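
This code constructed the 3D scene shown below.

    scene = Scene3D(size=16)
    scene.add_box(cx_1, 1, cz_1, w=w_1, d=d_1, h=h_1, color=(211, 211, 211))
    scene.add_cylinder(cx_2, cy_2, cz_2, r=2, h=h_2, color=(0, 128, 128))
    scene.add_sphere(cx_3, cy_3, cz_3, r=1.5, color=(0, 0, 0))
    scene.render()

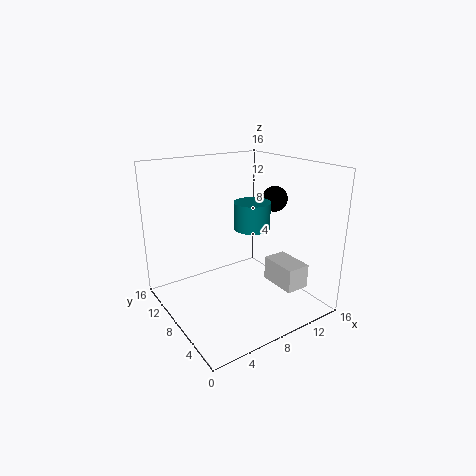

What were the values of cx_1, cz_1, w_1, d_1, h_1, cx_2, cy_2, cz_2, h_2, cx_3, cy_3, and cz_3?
cx_1 = 9.5
cz_1 = 4
w_1 = 2.5
d_1 = 4
h_1 = 2.5
cx_2 = 9.5
cy_2 = 7.5
cz_2 = 9
h_2 = 3
cx_3 = 13.5
cy_3 = 8.5
cz_3 = 11.5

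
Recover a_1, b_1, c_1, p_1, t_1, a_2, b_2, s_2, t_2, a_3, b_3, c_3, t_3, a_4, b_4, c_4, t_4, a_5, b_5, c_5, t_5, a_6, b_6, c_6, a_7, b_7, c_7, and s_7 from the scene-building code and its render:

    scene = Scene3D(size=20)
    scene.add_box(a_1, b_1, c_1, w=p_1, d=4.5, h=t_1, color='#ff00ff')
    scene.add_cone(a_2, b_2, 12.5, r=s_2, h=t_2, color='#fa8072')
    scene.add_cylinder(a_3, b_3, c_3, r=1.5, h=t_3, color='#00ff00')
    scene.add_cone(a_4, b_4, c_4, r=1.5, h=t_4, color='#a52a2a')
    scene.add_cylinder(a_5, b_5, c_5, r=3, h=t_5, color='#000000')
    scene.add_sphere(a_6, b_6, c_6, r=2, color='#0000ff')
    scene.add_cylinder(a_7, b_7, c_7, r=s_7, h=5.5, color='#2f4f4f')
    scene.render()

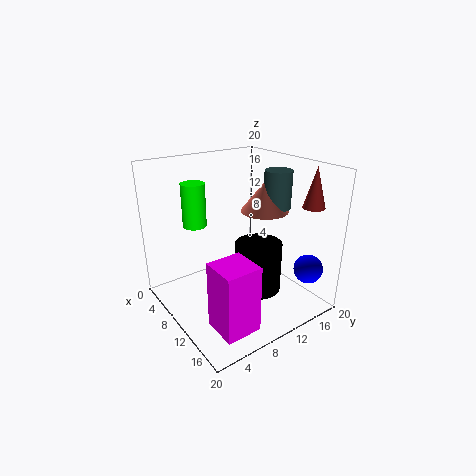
a_1 = 15
b_1 = 2
c_1 = 2.5
p_1 = 4.5
t_1 = 8.5
a_2 = 9
b_2 = 15.5
s_2 = 3.5
t_2 = 4.5
a_3 = 9
b_3 = 4
c_3 = 13
t_3 = 5.5
a_4 = 16
b_4 = 18
c_4 = 14.5
t_4 = 5.5
a_5 = 14.5
b_5 = 10
c_5 = 4.5
t_5 = 6.5
a_6 = 17
b_6 = 17
c_6 = 6
a_7 = 10
b_7 = 17
c_7 = 13
s_7 = 2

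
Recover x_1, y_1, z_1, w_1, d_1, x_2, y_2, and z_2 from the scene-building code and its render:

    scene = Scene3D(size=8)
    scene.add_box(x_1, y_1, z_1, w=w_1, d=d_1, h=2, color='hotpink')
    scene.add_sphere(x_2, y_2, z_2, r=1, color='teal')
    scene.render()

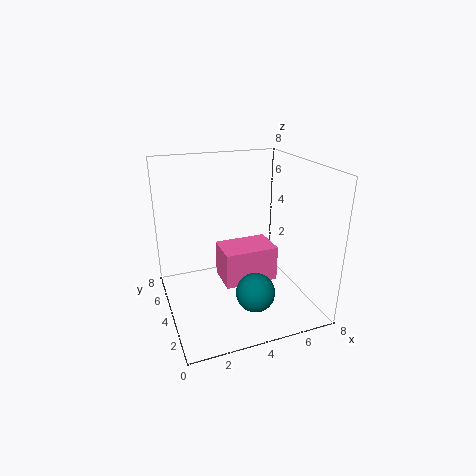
x_1 = 3; y_1 = 3; z_1 = 1.5; w_1 = 3; d_1 = 2; x_2 = 4; y_2 = 1.5; z_2 = 2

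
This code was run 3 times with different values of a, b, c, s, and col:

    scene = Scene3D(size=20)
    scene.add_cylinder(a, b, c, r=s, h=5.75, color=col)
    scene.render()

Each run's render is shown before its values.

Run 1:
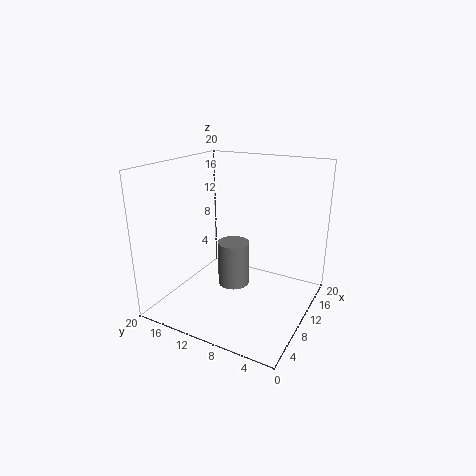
a = 6.5, b = 8.75, c = 5.25, s = 2, col = 'gray'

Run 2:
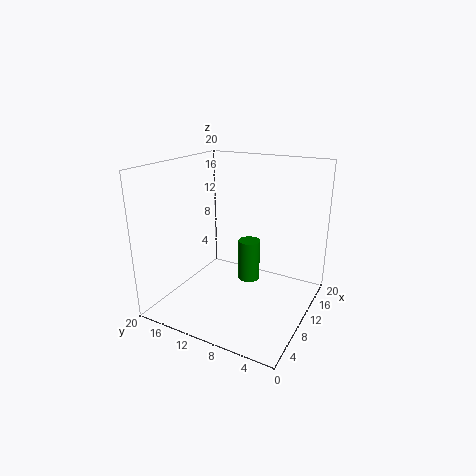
a = 10.5, b = 8.5, c = 4, s = 1.5, col = 'green'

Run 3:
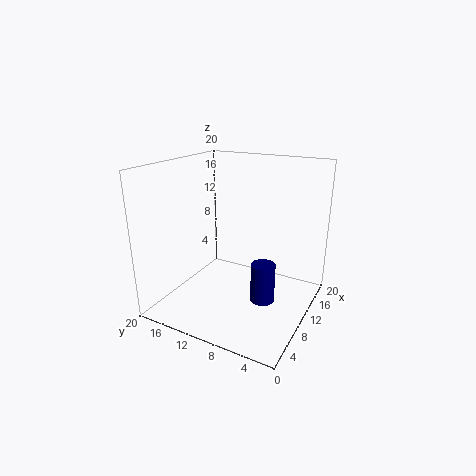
a = 11, b = 6.5, c = 0.5, s = 1.75, col = 'navy'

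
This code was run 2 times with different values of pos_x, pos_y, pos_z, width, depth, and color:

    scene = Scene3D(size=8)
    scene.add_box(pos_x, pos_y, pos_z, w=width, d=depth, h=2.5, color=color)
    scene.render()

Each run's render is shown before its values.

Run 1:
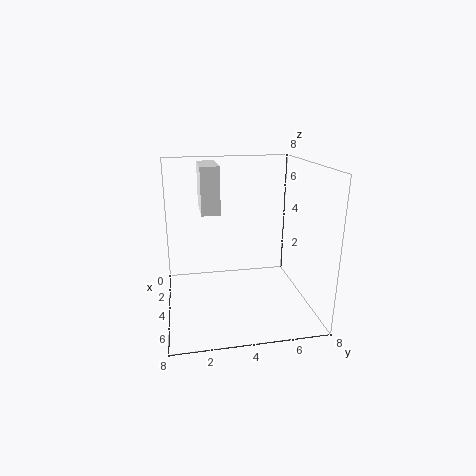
pos_x = 2
pos_y = 2
pos_z = 5.5
width = 2.5
depth = 1
color = 'white'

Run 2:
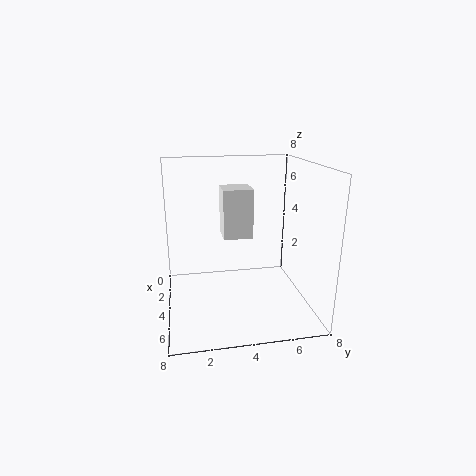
pos_x = 4
pos_y = 3
pos_z = 4.5
width = 1.5
depth = 1.5
color = 'white'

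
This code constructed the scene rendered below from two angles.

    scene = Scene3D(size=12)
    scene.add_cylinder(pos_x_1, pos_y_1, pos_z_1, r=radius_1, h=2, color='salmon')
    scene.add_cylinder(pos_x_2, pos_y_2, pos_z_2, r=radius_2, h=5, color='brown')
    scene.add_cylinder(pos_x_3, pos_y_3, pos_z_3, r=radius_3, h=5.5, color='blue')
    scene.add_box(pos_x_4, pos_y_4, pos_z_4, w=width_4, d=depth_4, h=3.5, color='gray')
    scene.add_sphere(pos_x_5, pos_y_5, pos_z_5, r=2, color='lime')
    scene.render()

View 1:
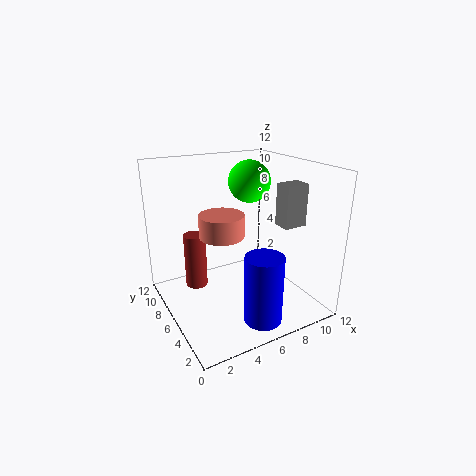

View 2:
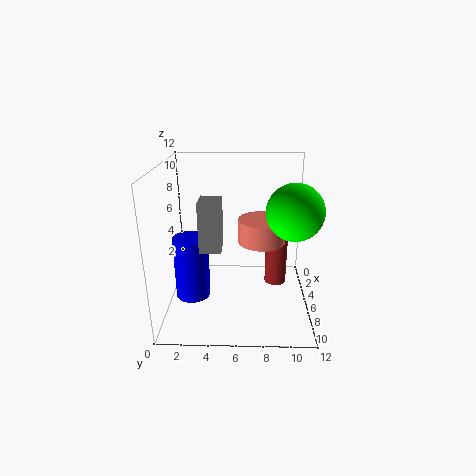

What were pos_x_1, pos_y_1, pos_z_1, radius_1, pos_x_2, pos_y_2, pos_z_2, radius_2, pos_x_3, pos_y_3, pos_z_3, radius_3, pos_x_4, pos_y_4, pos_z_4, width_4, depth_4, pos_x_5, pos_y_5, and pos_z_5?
pos_x_1 = 5.5; pos_y_1 = 8; pos_z_1 = 5.5; radius_1 = 2; pos_x_2 = 3.5; pos_y_2 = 9.5; pos_z_2 = 0.5; radius_2 = 1; pos_x_3 = 6; pos_y_3 = 2; pos_z_3 = 0.5; radius_3 = 1.5; pos_x_4 = 9; pos_y_4 = 3.5; pos_z_4 = 7; width_4 = 2; depth_4 = 1.5; pos_x_5 = 9.5; pos_y_5 = 10; pos_z_5 = 9.5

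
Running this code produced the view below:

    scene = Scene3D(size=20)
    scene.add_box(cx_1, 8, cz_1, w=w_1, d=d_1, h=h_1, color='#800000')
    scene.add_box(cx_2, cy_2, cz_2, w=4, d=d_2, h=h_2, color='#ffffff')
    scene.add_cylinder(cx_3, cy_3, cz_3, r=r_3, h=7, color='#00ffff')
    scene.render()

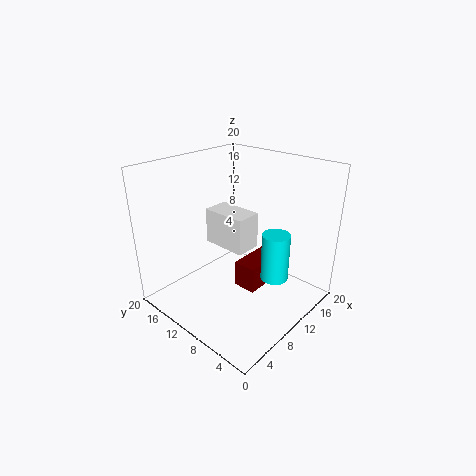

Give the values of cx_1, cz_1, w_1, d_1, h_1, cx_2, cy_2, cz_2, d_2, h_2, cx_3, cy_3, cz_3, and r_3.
cx_1 = 11, cz_1 = 1, w_1 = 6.5, d_1 = 3.5, h_1 = 4, cx_2 = 11, cy_2 = 10.5, cz_2 = 6.5, d_2 = 7, h_2 = 5.5, cx_3 = 13.5, cy_3 = 6, cz_3 = 3.5, r_3 = 2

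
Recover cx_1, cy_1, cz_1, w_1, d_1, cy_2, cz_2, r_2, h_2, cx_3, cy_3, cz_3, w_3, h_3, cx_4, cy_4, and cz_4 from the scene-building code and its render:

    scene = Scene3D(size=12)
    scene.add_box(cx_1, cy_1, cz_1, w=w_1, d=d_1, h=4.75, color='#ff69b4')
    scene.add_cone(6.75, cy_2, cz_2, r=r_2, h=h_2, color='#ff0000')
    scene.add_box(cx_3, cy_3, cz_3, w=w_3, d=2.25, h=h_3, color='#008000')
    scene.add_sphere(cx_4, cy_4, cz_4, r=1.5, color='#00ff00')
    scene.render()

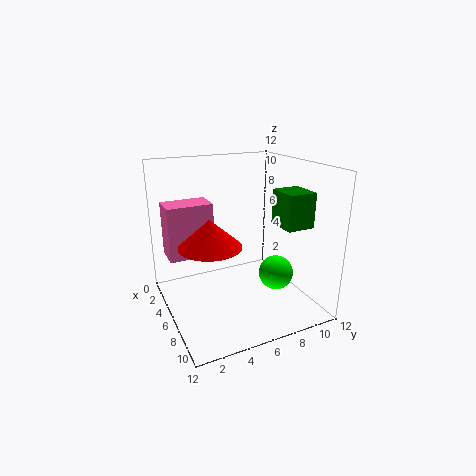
cx_1 = 1.25
cy_1 = 0.75
cz_1 = 3.75
w_1 = 2.5
d_1 = 4
cy_2 = 3.25
cz_2 = 6
r_2 = 2.5
h_2 = 2.25
cx_3 = 7.5
cy_3 = 8.25
cz_3 = 7.5
w_3 = 2.5
h_3 = 2.75
cx_4 = 7
cy_4 = 9.25
cz_4 = 2.5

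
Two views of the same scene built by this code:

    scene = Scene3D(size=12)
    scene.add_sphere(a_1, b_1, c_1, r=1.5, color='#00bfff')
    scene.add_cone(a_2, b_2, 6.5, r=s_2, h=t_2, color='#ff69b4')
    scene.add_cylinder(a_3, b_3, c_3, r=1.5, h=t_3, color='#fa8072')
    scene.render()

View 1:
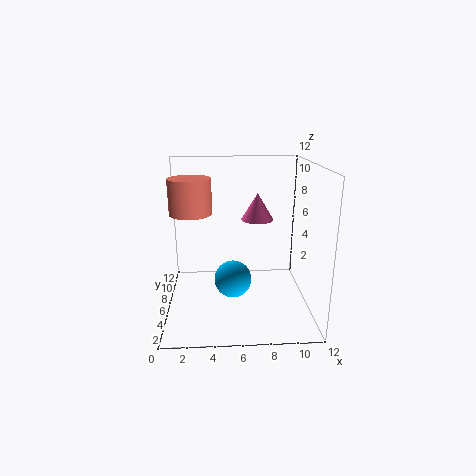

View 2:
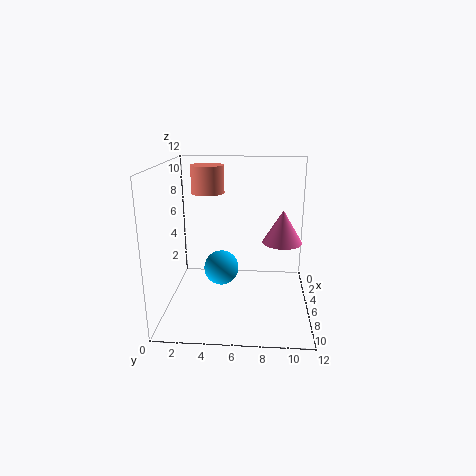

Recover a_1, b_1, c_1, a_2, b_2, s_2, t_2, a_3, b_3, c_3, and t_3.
a_1 = 5.5; b_1 = 4.5; c_1 = 3; a_2 = 8; b_2 = 9.5; s_2 = 1.5; t_2 = 2.5; a_3 = 2.5; b_3 = 3; c_3 = 9; t_3 = 2.5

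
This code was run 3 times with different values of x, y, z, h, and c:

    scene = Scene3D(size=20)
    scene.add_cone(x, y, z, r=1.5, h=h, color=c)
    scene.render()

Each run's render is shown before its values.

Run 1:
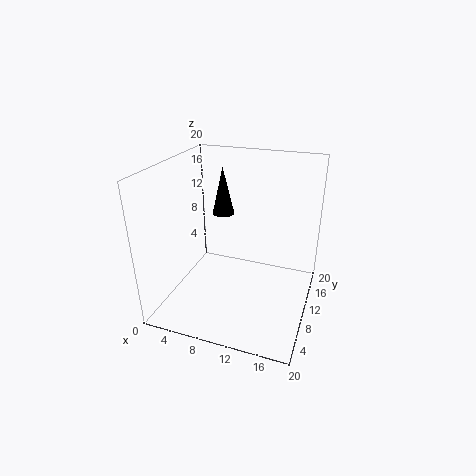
x = 7.5; y = 11; z = 13; h = 6.5; c = 'black'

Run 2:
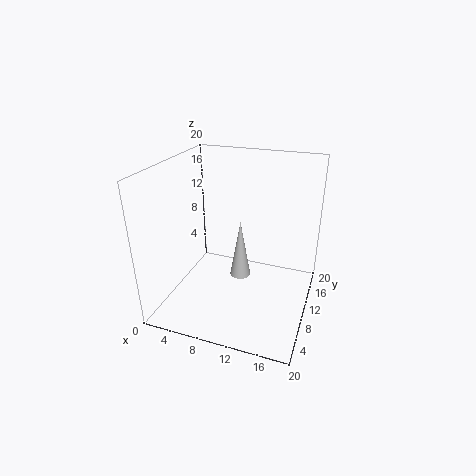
x = 10; y = 11; z = 3.5; h = 8.5; c = 'lightgray'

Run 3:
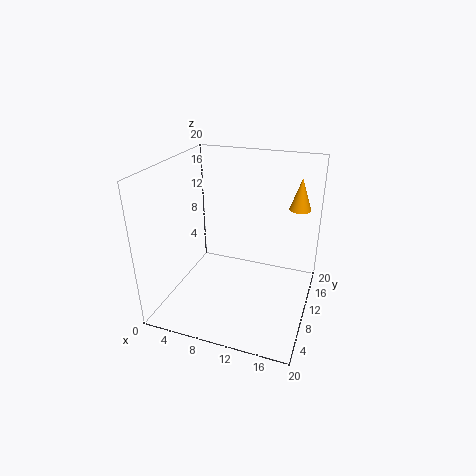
x = 17.5; y = 14.5; z = 13.5; h = 4.5; c = 'orange'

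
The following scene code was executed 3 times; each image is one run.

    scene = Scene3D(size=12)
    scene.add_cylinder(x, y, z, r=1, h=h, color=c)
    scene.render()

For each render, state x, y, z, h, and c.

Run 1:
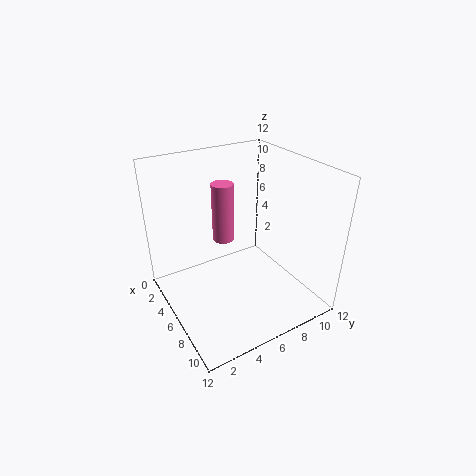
x = 2.5
y = 6.5
z = 4
h = 5.5
c = 'hotpink'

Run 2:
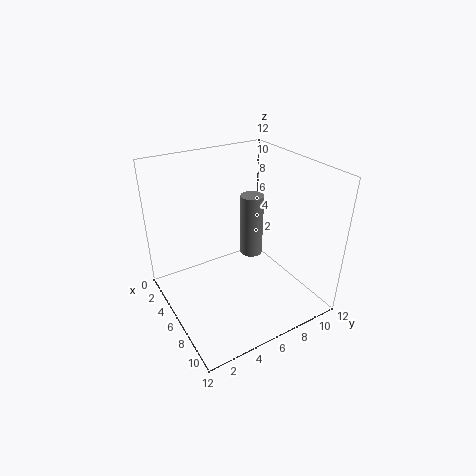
x = 5
y = 8
z = 3.5
h = 5.5
c = 'gray'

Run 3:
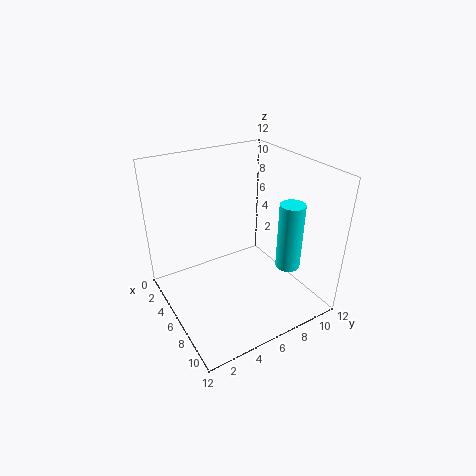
x = 9
y = 9
z = 4
h = 5.5
c = 'cyan'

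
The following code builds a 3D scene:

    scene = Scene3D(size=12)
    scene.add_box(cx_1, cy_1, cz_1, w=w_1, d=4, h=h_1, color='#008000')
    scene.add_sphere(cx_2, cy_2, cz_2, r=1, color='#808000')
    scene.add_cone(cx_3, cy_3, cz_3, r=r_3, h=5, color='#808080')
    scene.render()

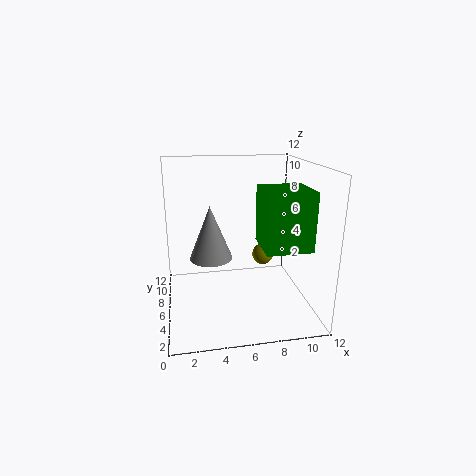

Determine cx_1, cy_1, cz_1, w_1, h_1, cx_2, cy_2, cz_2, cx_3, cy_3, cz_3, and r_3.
cx_1 = 8
cy_1 = 4
cz_1 = 5
w_1 = 4
h_1 = 5
cx_2 = 9
cy_2 = 9
cz_2 = 3
cx_3 = 4
cy_3 = 9
cz_3 = 3
r_3 = 2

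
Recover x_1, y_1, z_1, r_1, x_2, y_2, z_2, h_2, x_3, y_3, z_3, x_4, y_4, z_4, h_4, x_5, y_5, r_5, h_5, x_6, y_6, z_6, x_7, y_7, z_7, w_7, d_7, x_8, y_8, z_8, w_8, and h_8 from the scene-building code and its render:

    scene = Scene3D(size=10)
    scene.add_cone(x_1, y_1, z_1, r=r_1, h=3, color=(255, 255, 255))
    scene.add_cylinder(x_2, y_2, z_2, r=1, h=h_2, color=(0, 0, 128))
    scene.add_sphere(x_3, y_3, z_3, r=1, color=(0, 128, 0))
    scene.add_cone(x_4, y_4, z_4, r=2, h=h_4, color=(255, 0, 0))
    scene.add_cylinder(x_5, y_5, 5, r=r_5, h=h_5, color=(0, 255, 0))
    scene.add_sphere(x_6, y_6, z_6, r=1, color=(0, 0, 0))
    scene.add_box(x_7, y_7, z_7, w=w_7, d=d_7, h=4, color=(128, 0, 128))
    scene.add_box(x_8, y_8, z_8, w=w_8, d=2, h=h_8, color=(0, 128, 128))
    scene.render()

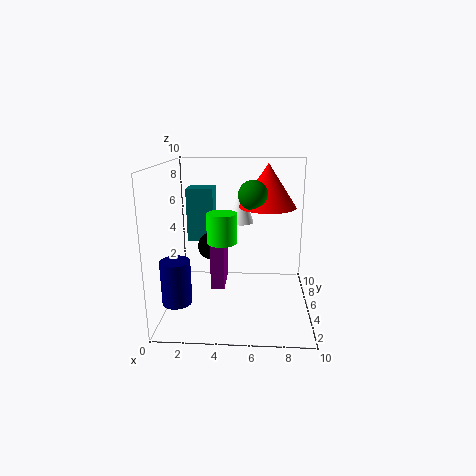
x_1 = 5, y_1 = 9, z_1 = 5, r_1 = 1, x_2 = 1, y_2 = 3, z_2 = 1, h_2 = 3, x_3 = 6, y_3 = 5, z_3 = 8, x_4 = 7, y_4 = 6, z_4 = 7, h_4 = 3, x_5 = 4, y_5 = 4, r_5 = 1, h_5 = 2, x_6 = 3, y_6 = 6, z_6 = 4, x_7 = 3, y_7 = 5, z_7 = 1, w_7 = 1, d_7 = 3, x_8 = 1, y_8 = 7, z_8 = 4, w_8 = 2, h_8 = 4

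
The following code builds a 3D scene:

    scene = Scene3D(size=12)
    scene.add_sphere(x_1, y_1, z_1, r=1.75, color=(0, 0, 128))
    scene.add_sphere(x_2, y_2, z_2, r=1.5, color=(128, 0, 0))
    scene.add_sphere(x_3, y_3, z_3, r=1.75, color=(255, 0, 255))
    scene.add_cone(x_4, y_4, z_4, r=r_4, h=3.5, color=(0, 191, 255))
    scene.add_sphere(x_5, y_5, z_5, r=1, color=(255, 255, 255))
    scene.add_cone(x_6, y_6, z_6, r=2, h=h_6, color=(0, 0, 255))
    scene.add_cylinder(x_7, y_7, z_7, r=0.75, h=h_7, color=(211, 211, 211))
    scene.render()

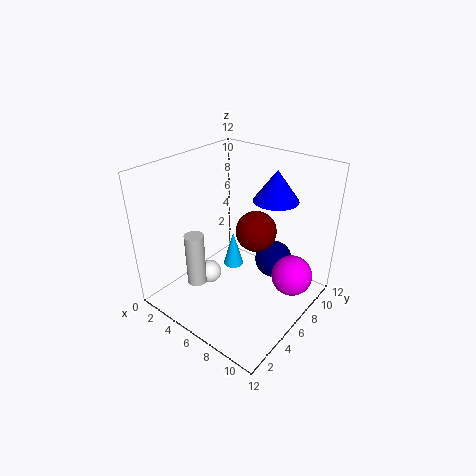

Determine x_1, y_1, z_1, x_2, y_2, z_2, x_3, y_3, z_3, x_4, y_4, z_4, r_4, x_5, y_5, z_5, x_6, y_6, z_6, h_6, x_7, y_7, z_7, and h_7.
x_1 = 7
y_1 = 10.25
z_1 = 2
x_2 = 8.5
y_2 = 5
z_2 = 8
x_3 = 10
y_3 = 8.5
z_3 = 2.5
x_4 = 3
y_4 = 9
z_4 = 0.5
r_4 = 1
x_5 = 4
y_5 = 4.5
z_5 = 2.5
x_6 = 7
y_6 = 10
z_6 = 8.25
h_6 = 2.75
x_7 = 4.75
y_7 = 2.25
z_7 = 3.25
h_7 = 4.25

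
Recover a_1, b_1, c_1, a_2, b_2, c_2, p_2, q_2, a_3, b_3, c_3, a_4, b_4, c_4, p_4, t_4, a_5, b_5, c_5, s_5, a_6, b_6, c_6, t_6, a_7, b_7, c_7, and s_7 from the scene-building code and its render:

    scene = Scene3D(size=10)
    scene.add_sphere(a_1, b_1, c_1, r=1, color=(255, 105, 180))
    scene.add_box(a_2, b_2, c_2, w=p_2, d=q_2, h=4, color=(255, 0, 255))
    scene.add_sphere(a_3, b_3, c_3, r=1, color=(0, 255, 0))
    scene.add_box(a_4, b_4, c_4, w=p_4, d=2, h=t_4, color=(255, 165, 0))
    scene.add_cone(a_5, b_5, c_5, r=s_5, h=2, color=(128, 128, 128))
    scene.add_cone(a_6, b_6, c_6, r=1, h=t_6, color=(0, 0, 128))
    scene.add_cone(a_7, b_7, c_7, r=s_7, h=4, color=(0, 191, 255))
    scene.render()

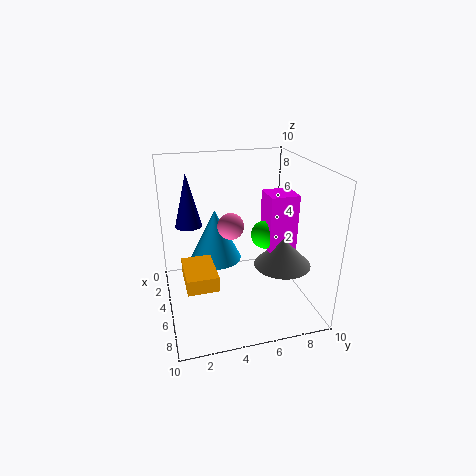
a_1 = 3, b_1 = 5, c_1 = 5, a_2 = 4, b_2 = 7, c_2 = 4, p_2 = 2, q_2 = 2, a_3 = 5, b_3 = 7, c_3 = 5, a_4 = 5, b_4 = 1, c_4 = 3, p_4 = 3, t_4 = 1, a_5 = 6, b_5 = 8, c_5 = 3, s_5 = 2, a_6 = 2, b_6 = 2, c_6 = 5, t_6 = 4, a_7 = 2, b_7 = 4, c_7 = 2, s_7 = 2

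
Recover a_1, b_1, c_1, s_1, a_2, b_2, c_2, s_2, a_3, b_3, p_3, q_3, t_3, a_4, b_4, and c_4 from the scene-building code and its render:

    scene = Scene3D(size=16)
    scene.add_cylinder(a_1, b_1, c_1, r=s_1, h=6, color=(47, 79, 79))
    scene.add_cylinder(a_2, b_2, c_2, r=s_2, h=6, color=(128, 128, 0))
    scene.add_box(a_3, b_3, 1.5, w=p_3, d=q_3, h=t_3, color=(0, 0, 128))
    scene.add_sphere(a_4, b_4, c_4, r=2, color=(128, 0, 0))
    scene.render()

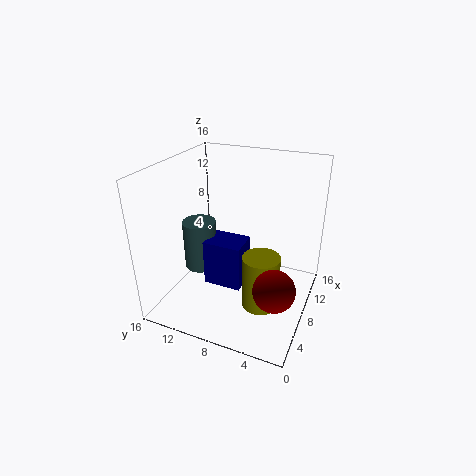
a_1 = 9, b_1 = 13.5, c_1 = 2.5, s_1 = 2, a_2 = 6, b_2 = 4.5, c_2 = 1.5, s_2 = 2, a_3 = 7, b_3 = 7.5, p_3 = 3.5, q_3 = 4.5, t_3 = 5.5, a_4 = 2.5, b_4 = 2, c_4 = 6.5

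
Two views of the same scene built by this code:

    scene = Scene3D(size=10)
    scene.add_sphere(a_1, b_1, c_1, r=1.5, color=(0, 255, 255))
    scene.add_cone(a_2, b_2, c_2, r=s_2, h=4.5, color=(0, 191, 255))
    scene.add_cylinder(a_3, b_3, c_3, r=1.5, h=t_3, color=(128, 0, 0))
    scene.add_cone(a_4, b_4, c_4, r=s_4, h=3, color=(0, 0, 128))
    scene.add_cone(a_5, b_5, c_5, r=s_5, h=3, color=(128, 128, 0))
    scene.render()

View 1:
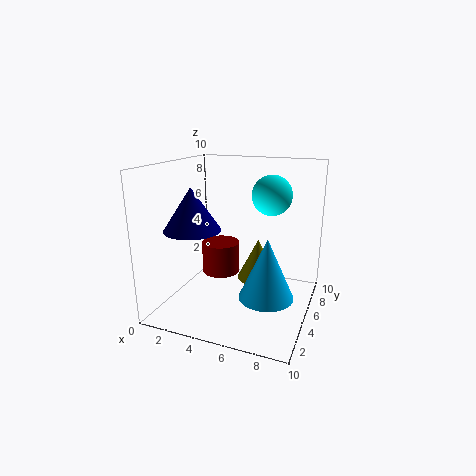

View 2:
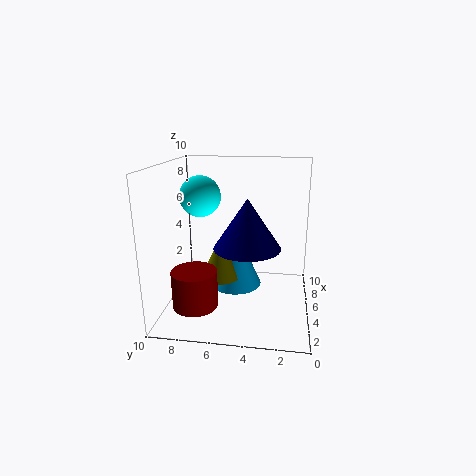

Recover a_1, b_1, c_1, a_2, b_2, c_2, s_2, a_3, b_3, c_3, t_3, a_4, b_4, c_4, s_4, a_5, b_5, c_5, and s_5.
a_1 = 6.5; b_1 = 8; c_1 = 7.5; a_2 = 7; b_2 = 5.5; c_2 = 0.5; s_2 = 2; a_3 = 2.5; b_3 = 7.5; c_3 = 1; t_3 = 2.5; a_4 = 2; b_4 = 4; c_4 = 5.5; s_4 = 2; a_5 = 6; b_5 = 6.5; c_5 = 1.5; s_5 = 1.5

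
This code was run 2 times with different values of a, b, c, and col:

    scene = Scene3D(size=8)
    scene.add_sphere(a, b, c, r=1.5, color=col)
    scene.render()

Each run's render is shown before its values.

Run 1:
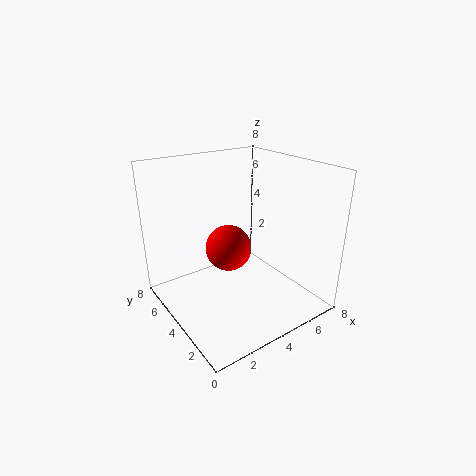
a = 5
b = 6.5
c = 2
col = 'red'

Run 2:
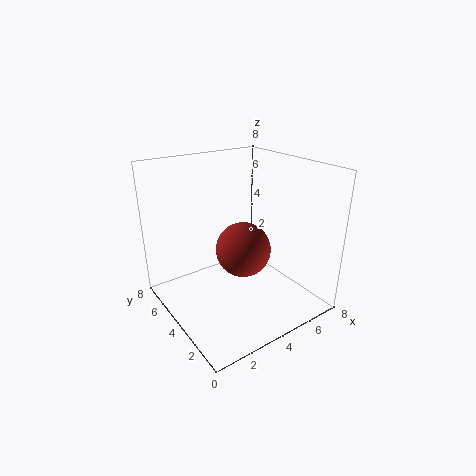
a = 4
b = 3.5
c = 3.5
col = 'brown'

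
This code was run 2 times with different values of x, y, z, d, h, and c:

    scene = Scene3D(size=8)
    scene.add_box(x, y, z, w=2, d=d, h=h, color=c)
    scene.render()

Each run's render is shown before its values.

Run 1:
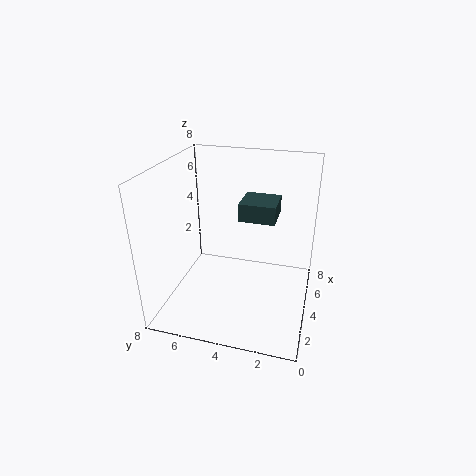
x = 4
y = 2
z = 5
d = 2
h = 1
c = 'darkslategray'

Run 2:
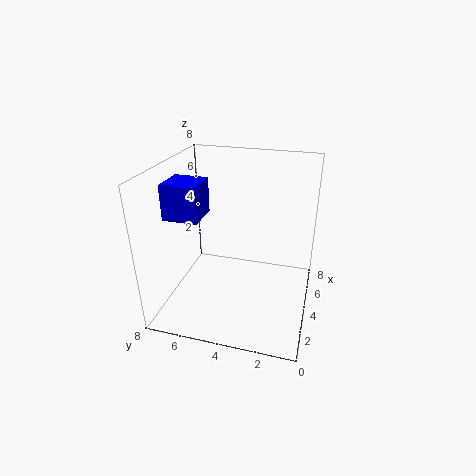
x = 3
y = 6
z = 5
d = 2
h = 2
c = 'blue'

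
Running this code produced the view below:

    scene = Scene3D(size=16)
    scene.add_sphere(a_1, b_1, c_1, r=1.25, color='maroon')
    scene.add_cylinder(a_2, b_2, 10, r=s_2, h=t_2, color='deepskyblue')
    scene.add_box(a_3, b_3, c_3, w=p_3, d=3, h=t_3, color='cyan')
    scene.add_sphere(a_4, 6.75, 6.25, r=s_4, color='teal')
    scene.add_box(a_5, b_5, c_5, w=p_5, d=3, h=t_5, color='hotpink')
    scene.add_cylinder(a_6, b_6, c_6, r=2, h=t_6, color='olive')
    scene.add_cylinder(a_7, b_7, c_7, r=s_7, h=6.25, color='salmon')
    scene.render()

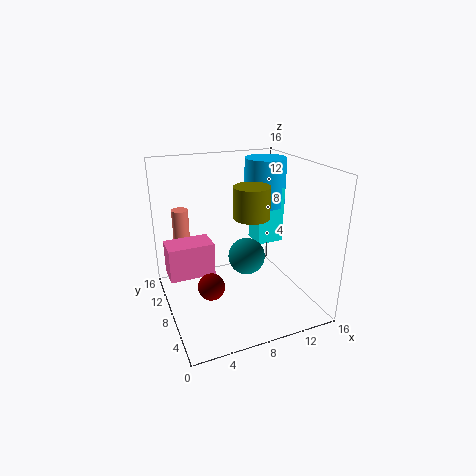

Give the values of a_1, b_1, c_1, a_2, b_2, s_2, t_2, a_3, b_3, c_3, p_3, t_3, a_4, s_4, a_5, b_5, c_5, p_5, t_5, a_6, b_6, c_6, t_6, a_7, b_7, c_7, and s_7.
a_1 = 3
b_1 = 2.5
c_1 = 6.25
a_2 = 13.25
b_2 = 12
s_2 = 2.5
t_2 = 5.75
a_3 = 11.5
b_3 = 9.75
c_3 = 5.75
p_3 = 3.25
t_3 = 6.75
a_4 = 8.5
s_4 = 2
a_5 = 0.25
b_5 = 8
c_5 = 4
p_5 = 5
t_5 = 3.75
a_6 = 9.5
b_6 = 7.75
c_6 = 10.25
t_6 = 3.5
a_7 = 3
b_7 = 14
c_7 = 3.75
s_7 = 1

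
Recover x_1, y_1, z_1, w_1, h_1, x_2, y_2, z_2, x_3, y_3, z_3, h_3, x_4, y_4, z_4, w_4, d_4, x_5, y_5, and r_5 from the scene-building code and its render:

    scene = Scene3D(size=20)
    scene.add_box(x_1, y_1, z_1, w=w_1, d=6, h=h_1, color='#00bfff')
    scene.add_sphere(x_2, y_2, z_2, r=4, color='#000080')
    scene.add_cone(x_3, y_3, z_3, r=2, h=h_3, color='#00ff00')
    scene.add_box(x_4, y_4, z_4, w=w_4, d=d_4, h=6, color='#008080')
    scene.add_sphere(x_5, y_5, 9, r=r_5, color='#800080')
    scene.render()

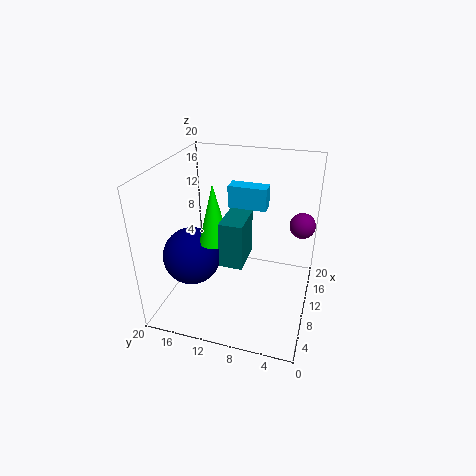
x_1 = 16; y_1 = 7.5; z_1 = 11.5; w_1 = 2.5; h_1 = 3.5; x_2 = 7.5; y_2 = 16; z_2 = 7.5; x_3 = 7.5; y_3 = 12.5; z_3 = 10.5; h_3 = 8; x_4 = 5; y_4 = 8; z_4 = 8.5; w_4 = 5; d_4 = 3; x_5 = 18; y_5 = 2; r_5 = 2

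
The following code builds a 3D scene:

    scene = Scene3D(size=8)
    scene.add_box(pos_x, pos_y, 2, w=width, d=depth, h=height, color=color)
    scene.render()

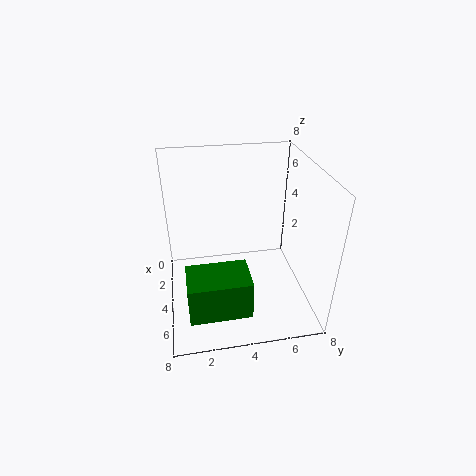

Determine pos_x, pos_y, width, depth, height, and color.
pos_x = 6
pos_y = 1
width = 2
depth = 3
height = 2
color = 'green'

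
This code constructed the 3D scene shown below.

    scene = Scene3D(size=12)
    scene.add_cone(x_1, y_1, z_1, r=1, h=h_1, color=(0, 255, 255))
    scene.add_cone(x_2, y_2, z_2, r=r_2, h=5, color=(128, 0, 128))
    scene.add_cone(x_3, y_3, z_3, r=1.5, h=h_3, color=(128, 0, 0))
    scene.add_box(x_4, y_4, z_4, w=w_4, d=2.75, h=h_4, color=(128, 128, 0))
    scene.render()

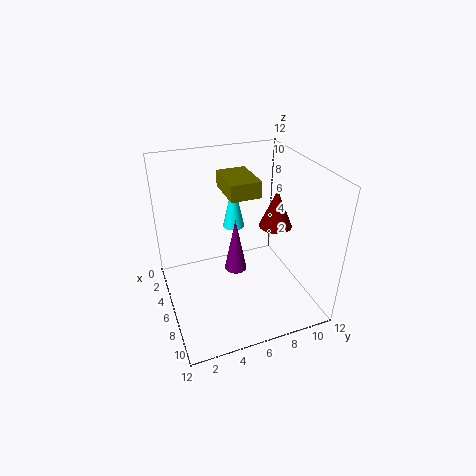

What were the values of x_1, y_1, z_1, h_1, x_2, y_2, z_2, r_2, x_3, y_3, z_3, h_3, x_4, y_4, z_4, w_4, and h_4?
x_1 = 2.25, y_1 = 7, z_1 = 5, h_1 = 4.5, x_2 = 4.75, y_2 = 6.25, z_2 = 2, r_2 = 1, x_3 = 4.5, y_3 = 10.25, z_3 = 5.5, h_3 = 3.5, x_4 = 0.5, y_4 = 6, z_4 = 8.5, w_4 = 4, h_4 = 1.5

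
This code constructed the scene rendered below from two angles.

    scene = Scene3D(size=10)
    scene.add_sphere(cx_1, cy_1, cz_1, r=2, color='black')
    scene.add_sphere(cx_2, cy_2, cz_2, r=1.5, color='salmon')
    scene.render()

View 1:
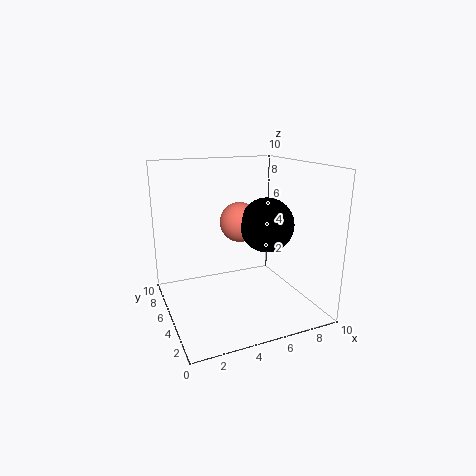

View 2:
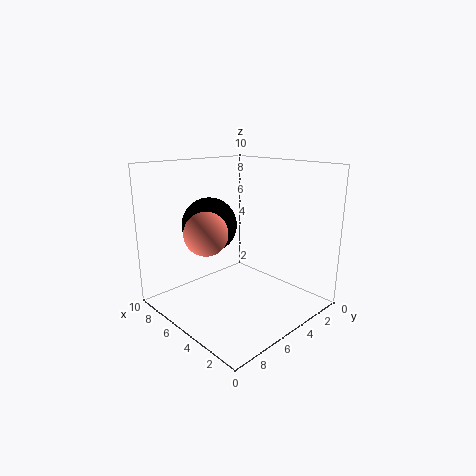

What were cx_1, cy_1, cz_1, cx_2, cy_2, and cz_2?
cx_1 = 7.5, cy_1 = 5.5, cz_1 = 5.5, cx_2 = 6, cy_2 = 7, cz_2 = 5.5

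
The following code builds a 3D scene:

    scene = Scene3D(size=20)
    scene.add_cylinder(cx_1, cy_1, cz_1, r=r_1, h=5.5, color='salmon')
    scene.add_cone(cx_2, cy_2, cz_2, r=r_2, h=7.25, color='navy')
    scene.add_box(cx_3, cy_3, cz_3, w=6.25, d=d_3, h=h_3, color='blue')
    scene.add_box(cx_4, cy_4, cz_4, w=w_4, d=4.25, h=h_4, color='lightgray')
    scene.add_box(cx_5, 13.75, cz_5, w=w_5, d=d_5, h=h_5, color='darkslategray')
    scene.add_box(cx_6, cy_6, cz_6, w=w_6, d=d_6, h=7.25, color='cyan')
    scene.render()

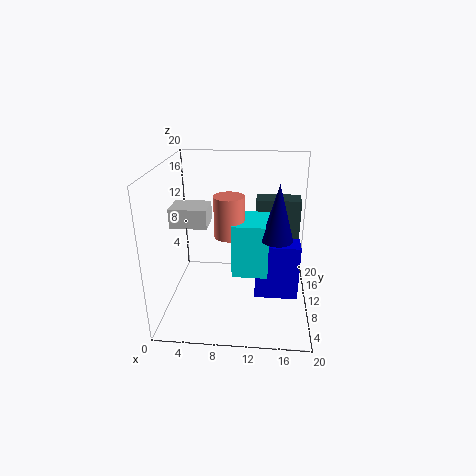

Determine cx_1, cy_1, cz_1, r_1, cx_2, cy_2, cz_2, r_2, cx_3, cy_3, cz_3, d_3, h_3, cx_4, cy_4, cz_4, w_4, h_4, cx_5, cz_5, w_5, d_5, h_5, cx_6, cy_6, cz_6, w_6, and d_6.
cx_1 = 9, cy_1 = 8.5, cz_1 = 11, r_1 = 2, cx_2 = 15.25, cy_2 = 6.75, cz_2 = 11.5, r_2 = 2, cx_3 = 12.5, cy_3 = 9.25, cz_3 = 0.75, d_3 = 3.25, h_3 = 8.25, cx_4 = 0.5, cy_4 = 9.5, cz_4 = 11.25, w_4 = 5.25, h_4 = 2.75, cx_5 = 12.25, cz_5 = 6.25, w_5 = 6.5, d_5 = 3.25, h_5 = 8, cx_6 = 9.5, cy_6 = 6.25, cz_6 = 6, w_6 = 4.75, d_6 = 5.75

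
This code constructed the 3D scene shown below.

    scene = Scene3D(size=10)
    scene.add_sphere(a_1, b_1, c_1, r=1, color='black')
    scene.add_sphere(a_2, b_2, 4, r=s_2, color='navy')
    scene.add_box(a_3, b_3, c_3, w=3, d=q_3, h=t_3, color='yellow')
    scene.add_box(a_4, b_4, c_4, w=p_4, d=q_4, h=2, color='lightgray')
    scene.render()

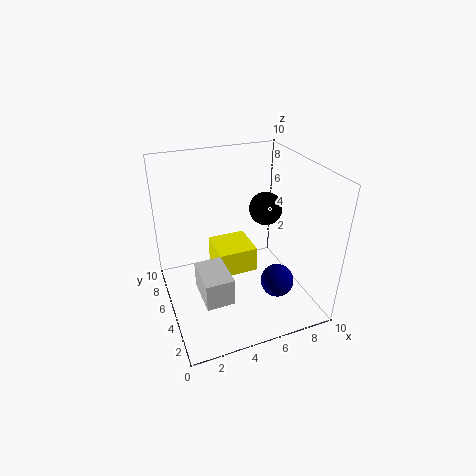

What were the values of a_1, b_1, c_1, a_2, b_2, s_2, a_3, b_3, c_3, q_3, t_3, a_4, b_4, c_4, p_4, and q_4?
a_1 = 6, b_1 = 3, c_1 = 8, a_2 = 6, b_2 = 1, s_2 = 1, a_3 = 4, b_3 = 6, c_3 = 1, q_3 = 3, t_3 = 2, a_4 = 2, b_4 = 3, c_4 = 1, p_4 = 2, q_4 = 3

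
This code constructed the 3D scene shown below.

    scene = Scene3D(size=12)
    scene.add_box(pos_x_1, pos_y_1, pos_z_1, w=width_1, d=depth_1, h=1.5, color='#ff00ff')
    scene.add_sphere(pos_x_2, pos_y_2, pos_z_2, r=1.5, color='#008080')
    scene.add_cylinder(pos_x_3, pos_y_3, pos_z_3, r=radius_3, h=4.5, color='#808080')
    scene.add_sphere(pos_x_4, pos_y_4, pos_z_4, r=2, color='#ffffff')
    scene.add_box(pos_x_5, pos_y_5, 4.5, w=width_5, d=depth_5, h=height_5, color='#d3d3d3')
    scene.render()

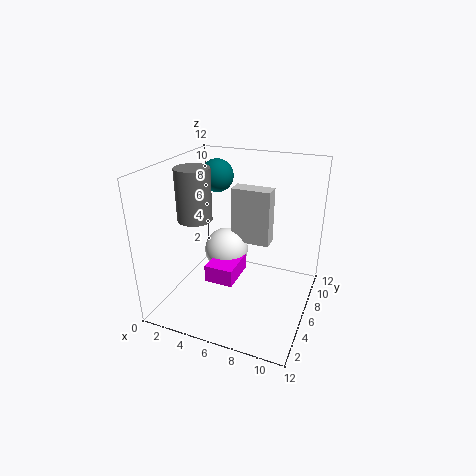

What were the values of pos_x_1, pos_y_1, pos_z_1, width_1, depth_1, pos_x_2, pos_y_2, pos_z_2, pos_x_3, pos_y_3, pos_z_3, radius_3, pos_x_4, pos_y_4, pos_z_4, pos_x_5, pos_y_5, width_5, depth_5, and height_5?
pos_x_1 = 3.5; pos_y_1 = 4.5; pos_z_1 = 2; width_1 = 2.5; depth_1 = 3.5; pos_x_2 = 2.5; pos_y_2 = 9.5; pos_z_2 = 10; pos_x_3 = 2; pos_y_3 = 6; pos_z_3 = 7; radius_3 = 1.5; pos_x_4 = 4; pos_y_4 = 8; pos_z_4 = 3.5; pos_x_5 = 4.5; pos_y_5 = 8; width_5 = 3.5; depth_5 = 1.5; height_5 = 5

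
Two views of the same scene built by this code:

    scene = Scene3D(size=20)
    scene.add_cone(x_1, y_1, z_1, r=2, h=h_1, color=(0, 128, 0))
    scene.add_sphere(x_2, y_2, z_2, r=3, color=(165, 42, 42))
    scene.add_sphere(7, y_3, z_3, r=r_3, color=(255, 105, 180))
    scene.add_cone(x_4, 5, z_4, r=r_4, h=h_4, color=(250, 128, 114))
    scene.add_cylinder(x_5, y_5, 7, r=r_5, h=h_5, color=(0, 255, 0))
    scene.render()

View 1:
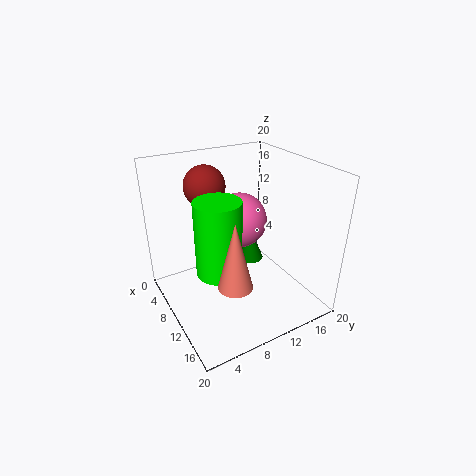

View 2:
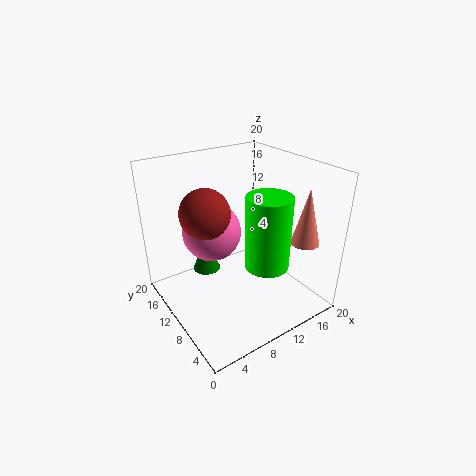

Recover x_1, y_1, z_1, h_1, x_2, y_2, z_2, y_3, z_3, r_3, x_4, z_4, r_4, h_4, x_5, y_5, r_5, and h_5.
x_1 = 7; y_1 = 14; z_1 = 4; h_1 = 5; x_2 = 4; y_2 = 8; z_2 = 16; y_3 = 12; z_3 = 11; r_3 = 4; x_4 = 18; z_4 = 9; r_4 = 2; h_4 = 8; x_5 = 12; y_5 = 6; r_5 = 3; h_5 = 10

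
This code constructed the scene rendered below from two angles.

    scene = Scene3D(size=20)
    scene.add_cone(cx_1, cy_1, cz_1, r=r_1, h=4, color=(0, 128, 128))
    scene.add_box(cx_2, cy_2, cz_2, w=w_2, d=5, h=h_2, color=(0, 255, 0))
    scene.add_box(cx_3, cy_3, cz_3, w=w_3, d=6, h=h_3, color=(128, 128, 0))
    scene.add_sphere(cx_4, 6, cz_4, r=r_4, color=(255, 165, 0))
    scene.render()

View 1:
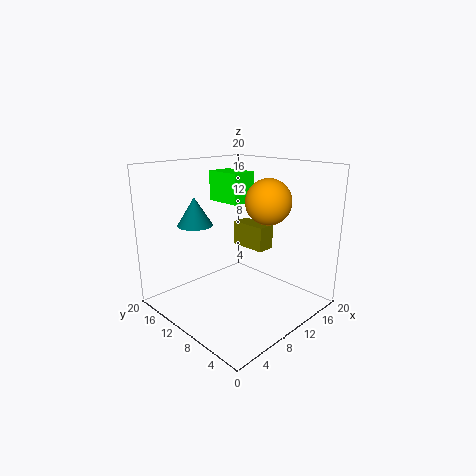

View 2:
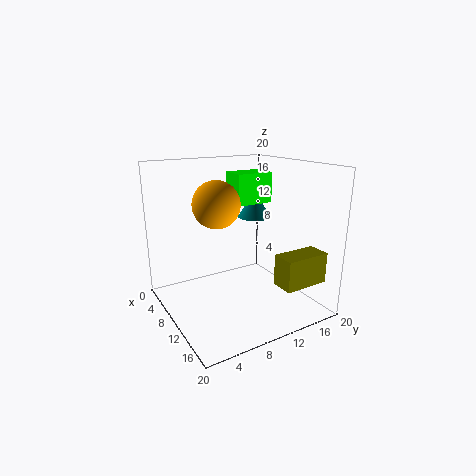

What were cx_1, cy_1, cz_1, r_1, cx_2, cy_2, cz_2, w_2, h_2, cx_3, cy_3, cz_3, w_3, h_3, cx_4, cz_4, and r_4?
cx_1 = 6.5, cy_1 = 15, cz_1 = 11.5, r_1 = 2.5, cx_2 = 8.5, cy_2 = 9, cz_2 = 15, w_2 = 3.5, h_2 = 4, cx_3 = 16.5, cy_3 = 11.5, cz_3 = 5.5, w_3 = 3, h_3 = 4, cx_4 = 11.5, cz_4 = 15.5, r_4 = 3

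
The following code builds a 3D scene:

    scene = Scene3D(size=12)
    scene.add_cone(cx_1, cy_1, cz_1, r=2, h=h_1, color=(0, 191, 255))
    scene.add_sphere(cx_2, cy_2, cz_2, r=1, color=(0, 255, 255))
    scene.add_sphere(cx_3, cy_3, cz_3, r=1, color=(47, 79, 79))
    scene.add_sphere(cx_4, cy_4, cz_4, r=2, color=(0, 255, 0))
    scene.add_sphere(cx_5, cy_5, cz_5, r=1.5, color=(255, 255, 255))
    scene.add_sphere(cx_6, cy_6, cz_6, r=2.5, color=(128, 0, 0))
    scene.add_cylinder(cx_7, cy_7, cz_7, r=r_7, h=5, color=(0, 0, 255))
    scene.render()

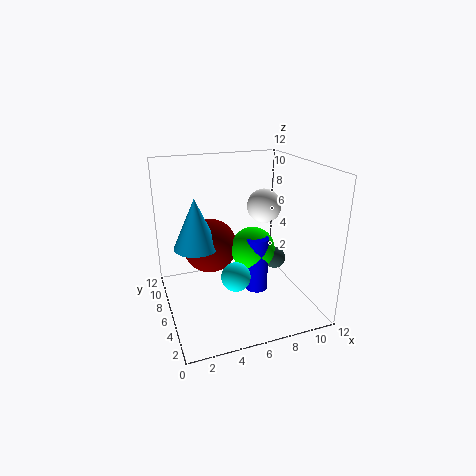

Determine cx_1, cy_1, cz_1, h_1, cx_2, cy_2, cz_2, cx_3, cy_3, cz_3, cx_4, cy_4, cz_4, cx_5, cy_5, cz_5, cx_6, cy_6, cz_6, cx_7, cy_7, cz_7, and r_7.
cx_1 = 3, cy_1 = 8.5, cz_1 = 4.5, h_1 = 4.5, cx_2 = 4, cy_2 = 1, cz_2 = 5.5, cx_3 = 10, cy_3 = 7, cz_3 = 3, cx_4 = 8, cy_4 = 7.5, cz_4 = 4, cx_5 = 9, cy_5 = 7.5, cz_5 = 8, cx_6 = 4.5, cy_6 = 9.5, cz_6 = 4, cx_7 = 8, cy_7 = 6.5, cz_7 = 0.5, r_7 = 1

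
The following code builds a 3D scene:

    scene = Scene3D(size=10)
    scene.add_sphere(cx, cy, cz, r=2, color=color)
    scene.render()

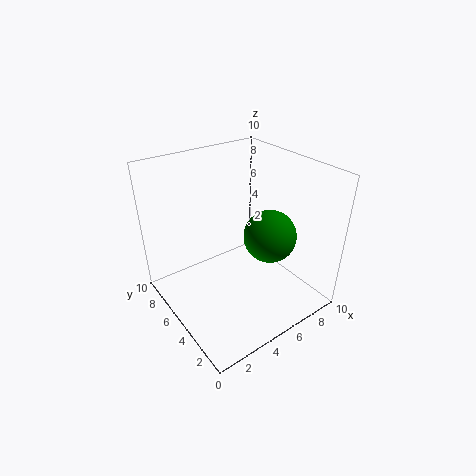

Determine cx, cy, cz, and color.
cx = 8; cy = 5; cz = 4; color = 'green'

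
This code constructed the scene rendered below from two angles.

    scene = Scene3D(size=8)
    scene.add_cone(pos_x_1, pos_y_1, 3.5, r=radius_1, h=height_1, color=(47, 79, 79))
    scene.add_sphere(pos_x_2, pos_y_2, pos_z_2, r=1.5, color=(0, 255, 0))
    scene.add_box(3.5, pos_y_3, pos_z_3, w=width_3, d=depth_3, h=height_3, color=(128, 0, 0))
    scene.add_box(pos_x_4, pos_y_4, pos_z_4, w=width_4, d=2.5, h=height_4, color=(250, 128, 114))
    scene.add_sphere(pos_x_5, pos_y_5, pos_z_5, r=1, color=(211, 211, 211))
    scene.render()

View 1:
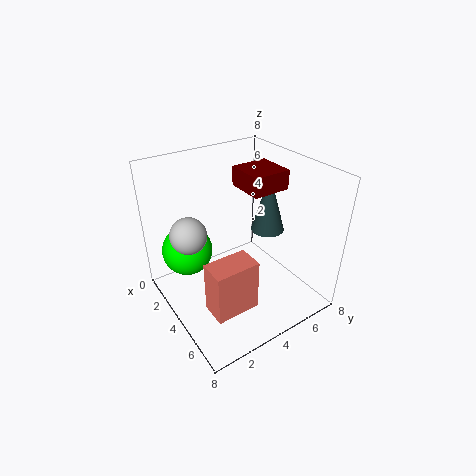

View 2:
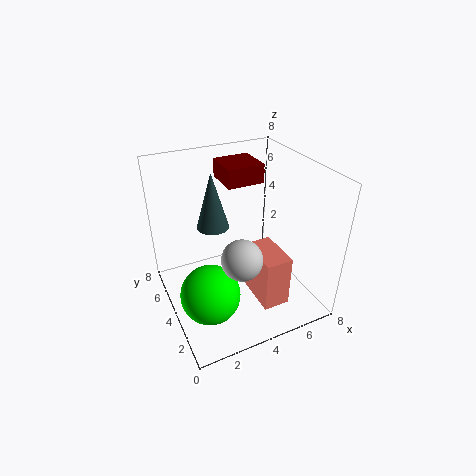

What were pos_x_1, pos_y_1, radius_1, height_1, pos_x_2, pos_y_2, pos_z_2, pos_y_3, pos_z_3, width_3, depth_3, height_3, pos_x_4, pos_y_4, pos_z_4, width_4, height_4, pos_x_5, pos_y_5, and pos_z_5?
pos_x_1 = 3.5; pos_y_1 = 6.5; radius_1 = 1; height_1 = 3.5; pos_x_2 = 1.5; pos_y_2 = 2; pos_z_2 = 2.5; pos_y_3 = 4; pos_z_3 = 7; width_3 = 2; depth_3 = 2; height_3 = 1; pos_x_4 = 4.5; pos_y_4 = 1.5; pos_z_4 = 0.5; width_4 = 1.5; height_4 = 3; pos_x_5 = 3; pos_y_5 = 1.5; pos_z_5 = 4.5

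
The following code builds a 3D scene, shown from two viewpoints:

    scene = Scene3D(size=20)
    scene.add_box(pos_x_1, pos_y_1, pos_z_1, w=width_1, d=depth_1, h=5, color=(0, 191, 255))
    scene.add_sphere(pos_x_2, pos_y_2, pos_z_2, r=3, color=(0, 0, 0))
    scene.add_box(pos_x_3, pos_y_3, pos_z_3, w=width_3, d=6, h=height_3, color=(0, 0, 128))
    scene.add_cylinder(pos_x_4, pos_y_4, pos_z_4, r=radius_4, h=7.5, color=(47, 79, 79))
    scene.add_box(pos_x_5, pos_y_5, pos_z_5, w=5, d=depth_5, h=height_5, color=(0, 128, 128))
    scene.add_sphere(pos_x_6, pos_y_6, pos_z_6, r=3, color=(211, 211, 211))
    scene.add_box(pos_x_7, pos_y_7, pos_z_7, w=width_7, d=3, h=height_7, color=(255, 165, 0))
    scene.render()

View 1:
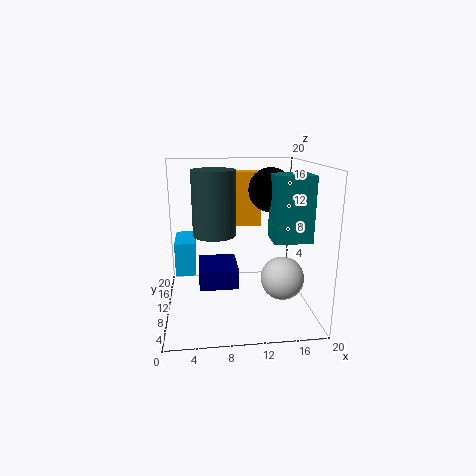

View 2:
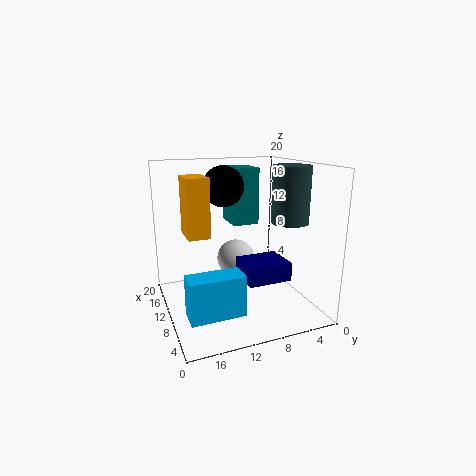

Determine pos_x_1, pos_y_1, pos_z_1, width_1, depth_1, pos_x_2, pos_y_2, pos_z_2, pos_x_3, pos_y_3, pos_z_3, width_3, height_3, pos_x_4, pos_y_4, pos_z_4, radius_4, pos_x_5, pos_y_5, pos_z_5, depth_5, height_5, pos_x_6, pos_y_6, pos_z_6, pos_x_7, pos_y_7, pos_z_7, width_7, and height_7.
pos_x_1 = 1, pos_y_1 = 12.5, pos_z_1 = 3.5, width_1 = 3, depth_1 = 6.5, pos_x_2 = 14.5, pos_y_2 = 10.5, pos_z_2 = 16.5, pos_x_3 = 4.5, pos_y_3 = 4.5, pos_z_3 = 5, width_3 = 5, height_3 = 2.5, pos_x_4 = 6.5, pos_y_4 = 4, pos_z_4 = 12.5, radius_4 = 2.5, pos_x_5 = 14, pos_y_5 = 5, pos_z_5 = 10.5, depth_5 = 4, height_5 = 8.5, pos_x_6 = 16, pos_y_6 = 8, pos_z_6 = 4.5, pos_x_7 = 9.5, pos_y_7 = 14, pos_z_7 = 10.5, width_7 = 4.5, height_7 = 8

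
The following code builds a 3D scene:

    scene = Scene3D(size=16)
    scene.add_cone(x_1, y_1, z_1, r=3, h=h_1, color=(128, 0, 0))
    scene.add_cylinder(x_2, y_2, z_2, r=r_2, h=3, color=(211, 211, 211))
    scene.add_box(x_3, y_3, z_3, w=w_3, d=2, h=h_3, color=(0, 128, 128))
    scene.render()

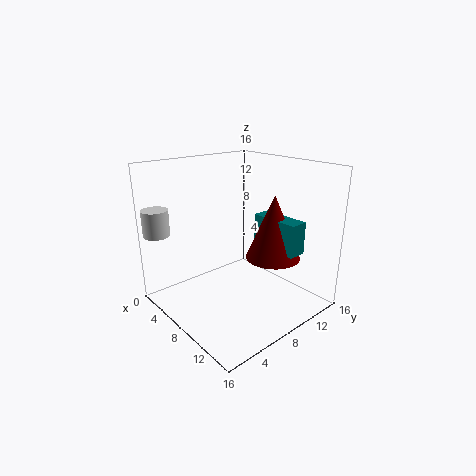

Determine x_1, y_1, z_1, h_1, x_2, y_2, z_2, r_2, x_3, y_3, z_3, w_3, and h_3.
x_1 = 11
y_1 = 10.5
z_1 = 6
h_1 = 7
x_2 = 1.5
y_2 = 1.5
z_2 = 8
r_2 = 1.5
x_3 = 8.5
y_3 = 10
z_3 = 7
w_3 = 5.5
h_3 = 3.5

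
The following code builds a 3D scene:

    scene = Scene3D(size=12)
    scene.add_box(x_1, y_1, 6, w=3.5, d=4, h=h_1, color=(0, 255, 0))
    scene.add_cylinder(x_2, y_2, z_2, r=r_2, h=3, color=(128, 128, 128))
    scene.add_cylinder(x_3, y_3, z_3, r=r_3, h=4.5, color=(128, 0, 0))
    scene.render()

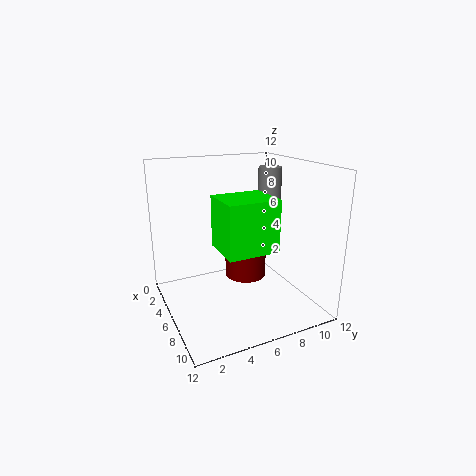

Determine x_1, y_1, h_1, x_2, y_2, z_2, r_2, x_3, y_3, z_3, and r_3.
x_1 = 6.5, y_1 = 3.5, h_1 = 4, x_2 = 5, y_2 = 9.5, z_2 = 8.5, r_2 = 1, x_3 = 2.5, y_3 = 8.5, z_3 = 0.5, r_3 = 2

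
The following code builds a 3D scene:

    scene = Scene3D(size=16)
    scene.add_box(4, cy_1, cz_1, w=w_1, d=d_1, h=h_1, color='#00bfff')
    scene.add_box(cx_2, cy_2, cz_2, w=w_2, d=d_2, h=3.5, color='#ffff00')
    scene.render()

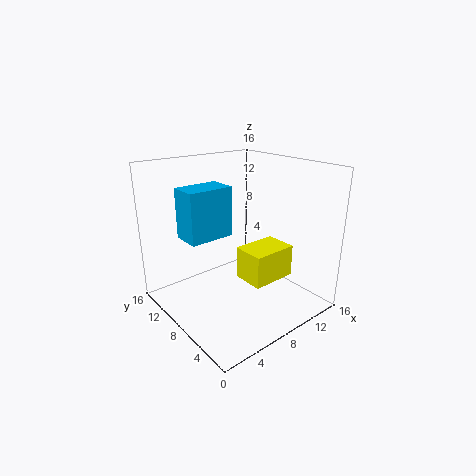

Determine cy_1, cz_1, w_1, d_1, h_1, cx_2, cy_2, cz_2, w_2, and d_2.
cy_1 = 11, cz_1 = 7, w_1 = 5.5, d_1 = 3.5, h_1 = 6, cx_2 = 7, cy_2 = 3.5, cz_2 = 4, w_2 = 5, d_2 = 3.5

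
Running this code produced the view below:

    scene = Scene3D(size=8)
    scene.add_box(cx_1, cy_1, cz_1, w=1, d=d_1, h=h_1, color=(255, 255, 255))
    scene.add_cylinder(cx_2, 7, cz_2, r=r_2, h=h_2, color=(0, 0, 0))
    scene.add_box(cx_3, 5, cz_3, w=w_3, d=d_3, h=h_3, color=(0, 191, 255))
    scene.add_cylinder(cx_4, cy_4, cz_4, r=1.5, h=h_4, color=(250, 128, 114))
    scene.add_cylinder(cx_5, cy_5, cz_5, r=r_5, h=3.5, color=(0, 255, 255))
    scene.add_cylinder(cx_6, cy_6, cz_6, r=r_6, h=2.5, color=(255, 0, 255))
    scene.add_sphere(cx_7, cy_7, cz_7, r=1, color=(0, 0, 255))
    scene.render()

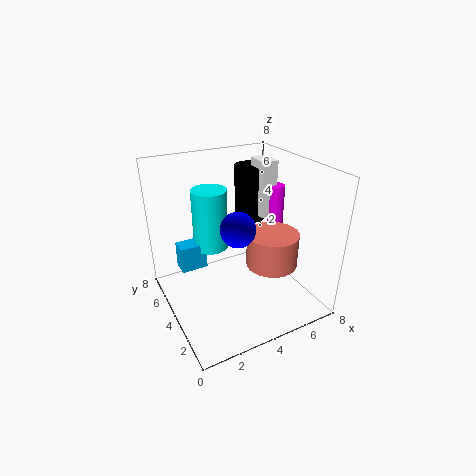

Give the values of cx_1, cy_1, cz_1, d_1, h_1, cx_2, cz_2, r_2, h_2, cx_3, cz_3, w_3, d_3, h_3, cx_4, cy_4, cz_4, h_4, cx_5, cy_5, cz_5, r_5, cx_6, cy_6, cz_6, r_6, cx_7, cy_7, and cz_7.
cx_1 = 6.5
cy_1 = 5.5
cz_1 = 4
d_1 = 1.5
h_1 = 3.5
cx_2 = 6.5
cz_2 = 3.5
r_2 = 1
h_2 = 3.5
cx_3 = 1
cz_3 = 2
w_3 = 1.5
d_3 = 1
h_3 = 1.5
cx_4 = 6
cy_4 = 3.5
cz_4 = 2
h_4 = 2
cx_5 = 3
cy_5 = 5.5
cz_5 = 3
r_5 = 1
cx_6 = 7.5
cy_6 = 5.5
cz_6 = 3.5
r_6 = 0.5
cx_7 = 4
cy_7 = 4
cz_7 = 4.5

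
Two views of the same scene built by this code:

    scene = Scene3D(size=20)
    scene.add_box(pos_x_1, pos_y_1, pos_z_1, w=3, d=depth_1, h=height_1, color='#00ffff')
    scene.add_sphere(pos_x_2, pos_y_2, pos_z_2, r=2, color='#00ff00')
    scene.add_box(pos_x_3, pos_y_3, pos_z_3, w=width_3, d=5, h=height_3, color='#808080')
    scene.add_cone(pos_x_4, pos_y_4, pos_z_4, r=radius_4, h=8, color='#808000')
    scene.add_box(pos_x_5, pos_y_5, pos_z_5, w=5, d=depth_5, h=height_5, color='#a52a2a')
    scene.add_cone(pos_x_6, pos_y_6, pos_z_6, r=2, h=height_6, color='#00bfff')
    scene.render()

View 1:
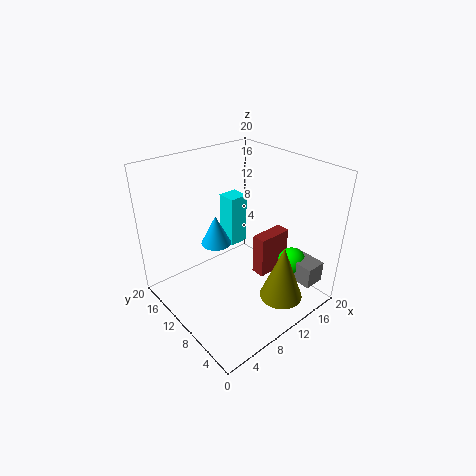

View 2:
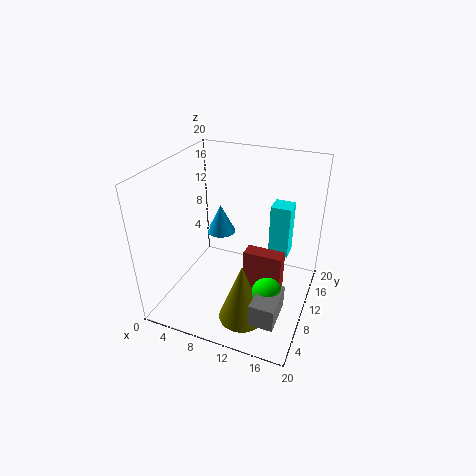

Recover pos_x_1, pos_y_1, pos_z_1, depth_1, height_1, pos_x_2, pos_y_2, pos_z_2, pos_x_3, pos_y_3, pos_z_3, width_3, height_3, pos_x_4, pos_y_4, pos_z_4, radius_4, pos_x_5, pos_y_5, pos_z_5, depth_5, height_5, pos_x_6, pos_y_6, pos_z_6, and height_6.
pos_x_1 = 13
pos_y_1 = 15
pos_z_1 = 5
depth_1 = 3
height_1 = 8
pos_x_2 = 16
pos_y_2 = 5
pos_z_2 = 6
pos_x_3 = 15
pos_y_3 = 1
pos_z_3 = 4
width_3 = 3
height_3 = 3
pos_x_4 = 13
pos_y_4 = 4
pos_z_4 = 2
radius_4 = 3
pos_x_5 = 12
pos_y_5 = 7
pos_z_5 = 4
depth_5 = 2
height_5 = 6
pos_x_6 = 7
pos_y_6 = 11
pos_z_6 = 10
height_6 = 4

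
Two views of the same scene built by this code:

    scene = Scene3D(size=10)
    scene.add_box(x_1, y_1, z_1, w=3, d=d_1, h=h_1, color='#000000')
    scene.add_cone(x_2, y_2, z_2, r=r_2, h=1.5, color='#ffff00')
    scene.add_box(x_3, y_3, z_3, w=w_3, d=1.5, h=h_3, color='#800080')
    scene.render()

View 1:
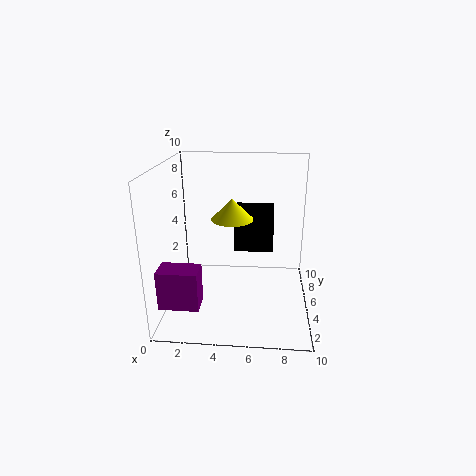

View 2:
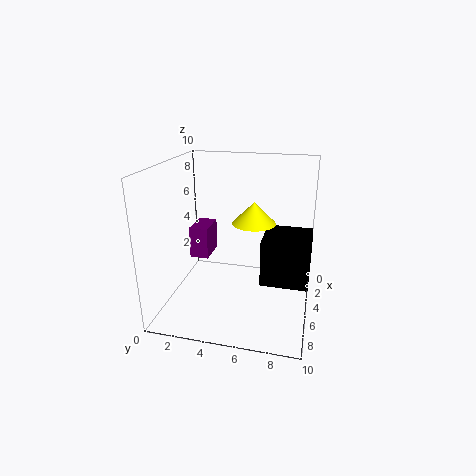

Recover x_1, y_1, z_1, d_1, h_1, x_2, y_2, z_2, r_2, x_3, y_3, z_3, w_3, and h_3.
x_1 = 4.5; y_1 = 7; z_1 = 3; d_1 = 3; h_1 = 3; x_2 = 4.5; y_2 = 6; z_2 = 6; r_2 = 1.5; x_3 = 0.5; y_3 = 0.5; z_3 = 2; w_3 = 2.5; h_3 = 2.5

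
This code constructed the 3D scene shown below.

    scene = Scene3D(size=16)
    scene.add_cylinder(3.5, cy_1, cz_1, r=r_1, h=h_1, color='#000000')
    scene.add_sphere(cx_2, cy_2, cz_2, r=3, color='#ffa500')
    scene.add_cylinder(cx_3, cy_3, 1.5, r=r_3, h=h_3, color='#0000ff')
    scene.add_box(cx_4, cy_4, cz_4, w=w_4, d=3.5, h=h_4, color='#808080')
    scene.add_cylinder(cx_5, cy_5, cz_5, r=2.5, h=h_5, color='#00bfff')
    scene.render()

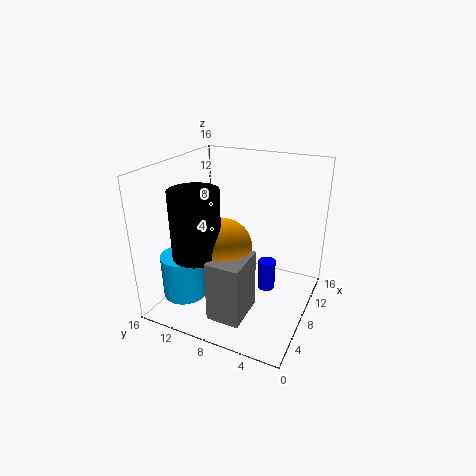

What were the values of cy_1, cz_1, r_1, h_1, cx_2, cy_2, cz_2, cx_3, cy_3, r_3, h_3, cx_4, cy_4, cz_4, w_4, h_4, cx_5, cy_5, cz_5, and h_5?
cy_1 = 10.5; cz_1 = 7.5; r_1 = 2.5; h_1 = 7; cx_2 = 5.5; cy_2 = 8.5; cz_2 = 8; cx_3 = 9.5; cy_3 = 5; r_3 = 1; h_3 = 3.5; cx_4 = 1.5; cy_4 = 5; cz_4 = 1.5; w_4 = 4.5; h_4 = 6.5; cx_5 = 5; cy_5 = 13.5; cz_5 = 1; h_5 = 5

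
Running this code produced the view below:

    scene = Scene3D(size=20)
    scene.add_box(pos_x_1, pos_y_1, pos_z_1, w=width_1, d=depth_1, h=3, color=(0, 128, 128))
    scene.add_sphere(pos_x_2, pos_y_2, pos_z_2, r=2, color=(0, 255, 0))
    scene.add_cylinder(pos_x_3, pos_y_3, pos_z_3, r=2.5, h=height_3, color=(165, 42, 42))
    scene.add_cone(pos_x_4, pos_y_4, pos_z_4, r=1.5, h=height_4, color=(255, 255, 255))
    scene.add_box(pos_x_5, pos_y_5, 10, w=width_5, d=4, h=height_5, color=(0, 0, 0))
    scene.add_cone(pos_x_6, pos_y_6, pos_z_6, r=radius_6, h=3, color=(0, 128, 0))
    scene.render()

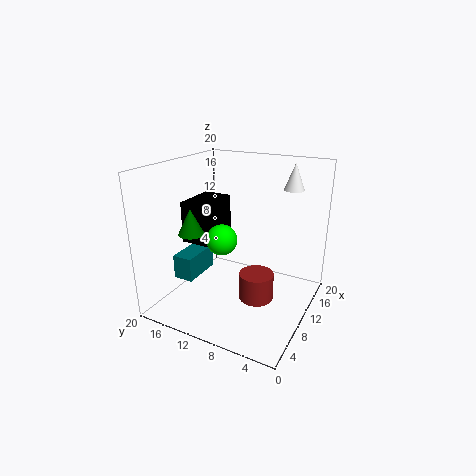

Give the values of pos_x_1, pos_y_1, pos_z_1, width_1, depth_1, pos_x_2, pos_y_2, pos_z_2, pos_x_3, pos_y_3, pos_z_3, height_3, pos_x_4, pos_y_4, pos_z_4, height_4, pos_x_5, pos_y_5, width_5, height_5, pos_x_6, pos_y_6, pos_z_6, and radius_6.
pos_x_1 = 1.5, pos_y_1 = 12, pos_z_1 = 7, width_1 = 5, depth_1 = 2.5, pos_x_2 = 6.5, pos_y_2 = 10.5, pos_z_2 = 11, pos_x_3 = 11, pos_y_3 = 7.5, pos_z_3 = 0.5, height_3 = 4, pos_x_4 = 18, pos_y_4 = 5, pos_z_4 = 15.5, height_4 = 4, pos_x_5 = 5.5, pos_y_5 = 12, width_5 = 6, height_5 = 5.5, pos_x_6 = 1.5, pos_y_6 = 11.5, pos_z_6 = 13.5, radius_6 = 1.5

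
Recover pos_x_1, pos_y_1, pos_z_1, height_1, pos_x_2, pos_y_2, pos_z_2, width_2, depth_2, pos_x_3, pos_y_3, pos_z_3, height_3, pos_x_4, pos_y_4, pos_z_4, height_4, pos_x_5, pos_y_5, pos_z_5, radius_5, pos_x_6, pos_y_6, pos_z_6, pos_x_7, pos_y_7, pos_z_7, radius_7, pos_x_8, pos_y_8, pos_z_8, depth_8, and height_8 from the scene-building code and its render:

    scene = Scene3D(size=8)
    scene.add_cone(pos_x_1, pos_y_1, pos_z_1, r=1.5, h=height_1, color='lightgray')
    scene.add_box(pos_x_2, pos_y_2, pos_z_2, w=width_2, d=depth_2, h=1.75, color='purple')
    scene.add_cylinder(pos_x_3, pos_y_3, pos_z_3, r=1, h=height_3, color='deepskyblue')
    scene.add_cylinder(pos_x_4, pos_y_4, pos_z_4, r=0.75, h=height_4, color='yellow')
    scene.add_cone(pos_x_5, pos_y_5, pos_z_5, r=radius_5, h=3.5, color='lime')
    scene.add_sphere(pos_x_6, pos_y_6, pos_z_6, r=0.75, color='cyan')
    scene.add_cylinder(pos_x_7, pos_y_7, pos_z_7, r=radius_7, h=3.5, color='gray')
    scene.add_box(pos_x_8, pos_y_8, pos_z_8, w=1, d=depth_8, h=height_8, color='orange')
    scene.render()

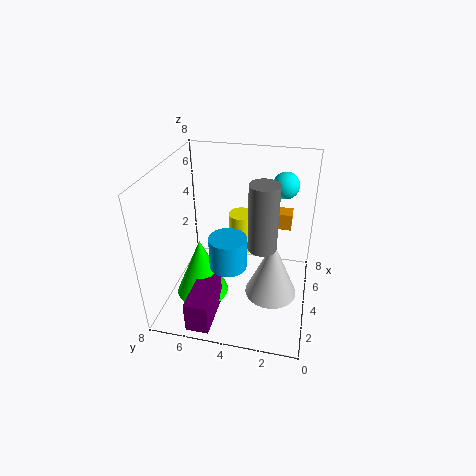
pos_x_1 = 4
pos_y_1 = 2
pos_z_1 = 0.5
height_1 = 3.5
pos_x_2 = 0.25
pos_y_2 = 4.75
pos_z_2 = 0.25
width_2 = 2.75
depth_2 = 1.25
pos_x_3 = 2.75
pos_y_3 = 4.25
pos_z_3 = 3
height_3 = 1.75
pos_x_4 = 5
pos_y_4 = 4
pos_z_4 = 2.75
height_4 = 2.25
pos_x_5 = 3.25
pos_y_5 = 6
pos_z_5 = 0.5
radius_5 = 1.5
pos_x_6 = 6
pos_y_6 = 1.75
pos_z_6 = 6.5
pos_x_7 = 3
pos_y_7 = 2.5
pos_z_7 = 4.25
radius_7 = 0.75
pos_x_8 = 6.25
pos_y_8 = 1.25
pos_z_8 = 3.5
depth_8 = 1.75
height_8 = 1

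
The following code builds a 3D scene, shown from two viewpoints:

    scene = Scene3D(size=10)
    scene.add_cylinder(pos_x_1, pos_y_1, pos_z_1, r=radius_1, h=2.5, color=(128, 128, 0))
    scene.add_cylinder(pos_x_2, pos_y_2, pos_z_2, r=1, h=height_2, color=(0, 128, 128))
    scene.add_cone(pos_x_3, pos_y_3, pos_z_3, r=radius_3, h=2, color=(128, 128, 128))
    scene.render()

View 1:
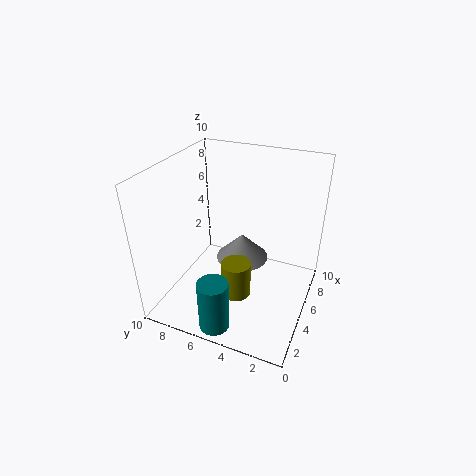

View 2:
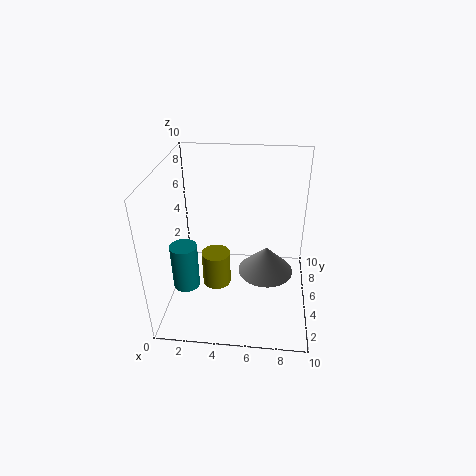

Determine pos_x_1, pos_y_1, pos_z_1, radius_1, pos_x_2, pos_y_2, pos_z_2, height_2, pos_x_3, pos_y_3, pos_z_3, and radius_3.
pos_x_1 = 3.5, pos_y_1 = 4.5, pos_z_1 = 1.5, radius_1 = 1, pos_x_2 = 1, pos_y_2 = 5, pos_z_2 = 0.5, height_2 = 3.5, pos_x_3 = 7, pos_y_3 = 5.5, pos_z_3 = 2, radius_3 = 2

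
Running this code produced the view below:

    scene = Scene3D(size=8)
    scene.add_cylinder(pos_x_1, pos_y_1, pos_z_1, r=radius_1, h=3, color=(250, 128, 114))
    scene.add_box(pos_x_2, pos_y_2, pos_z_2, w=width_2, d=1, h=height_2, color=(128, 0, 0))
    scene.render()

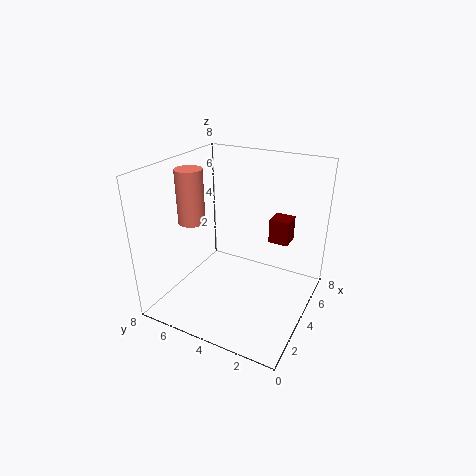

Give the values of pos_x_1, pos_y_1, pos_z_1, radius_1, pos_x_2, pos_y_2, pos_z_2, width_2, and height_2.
pos_x_1 = 3.25
pos_y_1 = 6.5
pos_z_1 = 4.75
radius_1 = 0.75
pos_x_2 = 3.5
pos_y_2 = 1
pos_z_2 = 4.5
width_2 = 1
height_2 = 1.25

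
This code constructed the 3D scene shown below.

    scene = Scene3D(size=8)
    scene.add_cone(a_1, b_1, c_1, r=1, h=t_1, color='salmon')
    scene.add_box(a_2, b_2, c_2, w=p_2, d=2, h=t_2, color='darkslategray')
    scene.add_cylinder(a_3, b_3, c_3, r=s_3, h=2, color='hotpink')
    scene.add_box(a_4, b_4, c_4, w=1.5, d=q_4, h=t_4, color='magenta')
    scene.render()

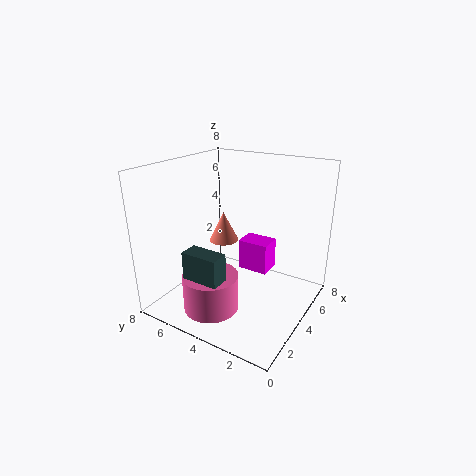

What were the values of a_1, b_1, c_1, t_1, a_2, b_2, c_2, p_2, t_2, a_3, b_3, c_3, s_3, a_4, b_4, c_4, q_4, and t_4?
a_1 = 7; b_1 = 7; c_1 = 2; t_1 = 2; a_2 = 1; b_2 = 3.5; c_2 = 1; p_2 = 1; t_2 = 3; a_3 = 2; b_3 = 4.5; c_3 = 0.5; s_3 = 1.5; a_4 = 6.5; b_4 = 3.5; c_4 = 0.5; q_4 = 2; t_4 = 2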